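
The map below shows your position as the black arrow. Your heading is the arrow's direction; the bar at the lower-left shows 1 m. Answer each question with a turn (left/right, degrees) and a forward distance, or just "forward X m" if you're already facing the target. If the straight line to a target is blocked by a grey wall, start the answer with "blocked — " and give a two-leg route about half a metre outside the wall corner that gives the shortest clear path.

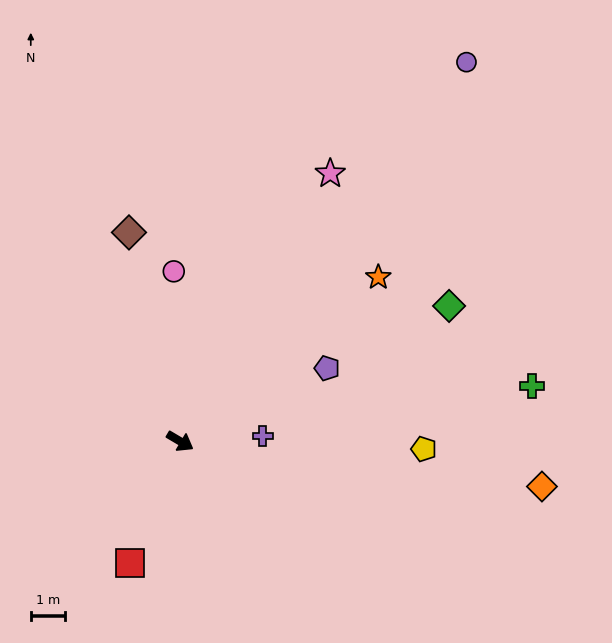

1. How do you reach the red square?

turn right 82°, forward 3.8 m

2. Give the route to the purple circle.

turn left 83°, forward 13.8 m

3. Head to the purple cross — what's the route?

turn left 34°, forward 2.4 m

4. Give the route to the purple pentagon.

turn left 57°, forward 4.8 m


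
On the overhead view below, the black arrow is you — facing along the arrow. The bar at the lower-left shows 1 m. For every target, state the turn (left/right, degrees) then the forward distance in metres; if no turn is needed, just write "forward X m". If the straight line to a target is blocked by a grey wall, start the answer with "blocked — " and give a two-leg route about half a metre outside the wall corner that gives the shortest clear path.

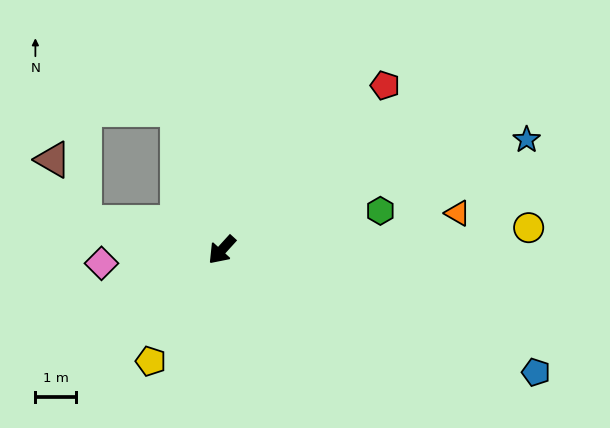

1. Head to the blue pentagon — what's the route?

turn left 111°, forward 8.2 m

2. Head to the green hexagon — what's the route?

turn left 146°, forward 4.0 m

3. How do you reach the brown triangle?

blocked — turn right 59°, forward 3.4 m, then turn right 52°, forward 1.7 m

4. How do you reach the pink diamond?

turn right 41°, forward 2.9 m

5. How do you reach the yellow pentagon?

turn left 10°, forward 3.2 m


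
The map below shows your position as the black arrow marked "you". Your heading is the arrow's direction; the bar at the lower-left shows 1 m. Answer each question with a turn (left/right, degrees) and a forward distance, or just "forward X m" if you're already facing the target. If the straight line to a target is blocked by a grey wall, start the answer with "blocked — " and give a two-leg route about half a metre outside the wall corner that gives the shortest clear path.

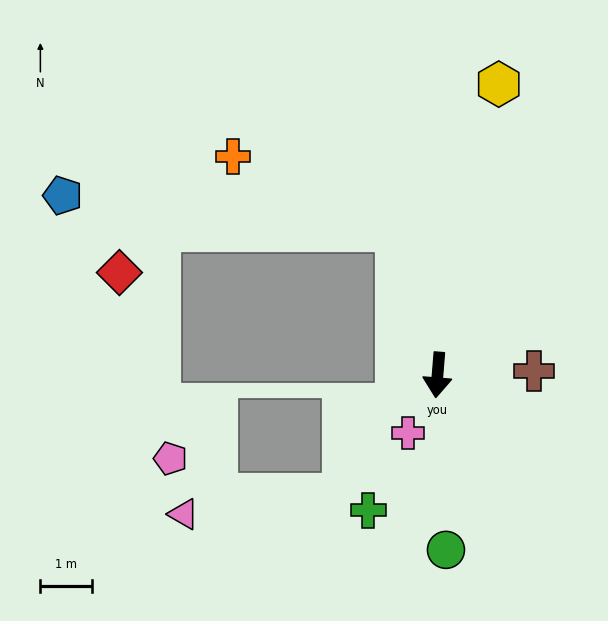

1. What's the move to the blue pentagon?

blocked — turn right 160°, forward 2.9 m, then turn left 69°, forward 6.5 m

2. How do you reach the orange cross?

blocked — turn right 160°, forward 2.9 m, then turn left 51°, forward 3.5 m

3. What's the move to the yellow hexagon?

turn left 173°, forward 5.7 m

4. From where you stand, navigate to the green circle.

turn left 7°, forward 3.4 m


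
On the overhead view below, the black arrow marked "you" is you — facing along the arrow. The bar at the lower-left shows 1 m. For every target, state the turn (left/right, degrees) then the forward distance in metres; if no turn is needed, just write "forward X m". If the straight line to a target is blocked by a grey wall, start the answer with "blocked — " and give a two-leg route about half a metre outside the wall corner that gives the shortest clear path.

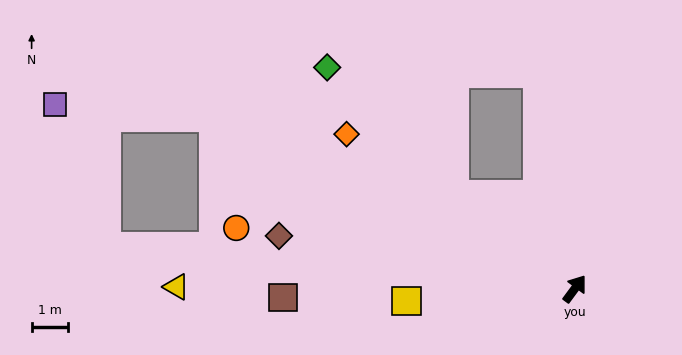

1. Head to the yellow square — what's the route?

turn left 131°, forward 4.7 m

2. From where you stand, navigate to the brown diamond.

turn left 116°, forward 8.3 m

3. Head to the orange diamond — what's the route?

turn left 92°, forward 7.6 m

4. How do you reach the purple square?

blocked — turn left 101°, forward 11.0 m, then turn left 21°, forward 4.4 m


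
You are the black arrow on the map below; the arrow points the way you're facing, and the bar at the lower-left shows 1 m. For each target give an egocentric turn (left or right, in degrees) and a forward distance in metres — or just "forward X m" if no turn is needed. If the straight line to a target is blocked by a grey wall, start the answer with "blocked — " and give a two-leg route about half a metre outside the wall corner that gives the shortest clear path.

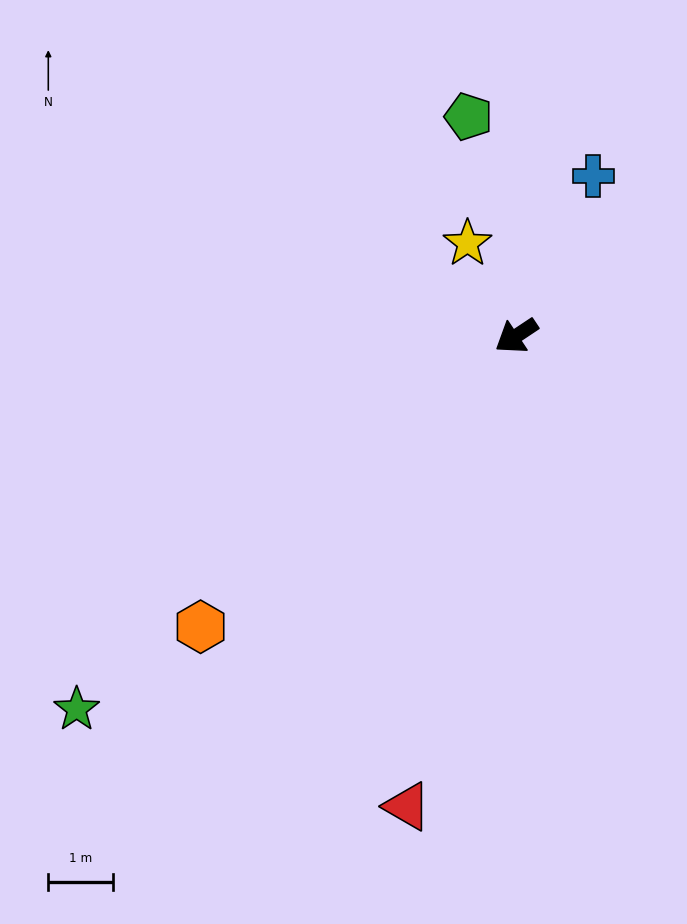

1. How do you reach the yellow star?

turn right 96°, forward 1.6 m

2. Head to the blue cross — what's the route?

turn right 149°, forward 2.8 m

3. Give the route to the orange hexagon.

turn left 9°, forward 6.7 m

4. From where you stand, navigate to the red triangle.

turn left 43°, forward 7.5 m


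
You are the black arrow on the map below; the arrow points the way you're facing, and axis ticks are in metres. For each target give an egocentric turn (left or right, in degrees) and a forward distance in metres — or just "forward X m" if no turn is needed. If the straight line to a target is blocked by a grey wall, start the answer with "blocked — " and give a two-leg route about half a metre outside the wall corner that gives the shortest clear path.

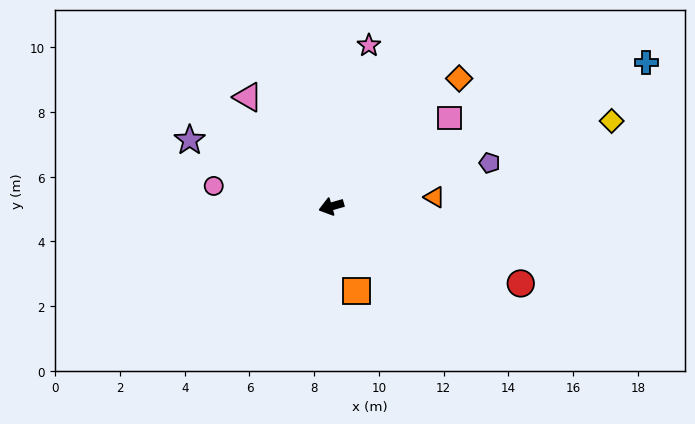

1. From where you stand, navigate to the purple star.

turn right 41°, forward 4.8 m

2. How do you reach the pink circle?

turn right 26°, forward 3.7 m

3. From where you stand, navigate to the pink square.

turn right 159°, forward 4.6 m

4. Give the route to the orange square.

turn left 90°, forward 2.7 m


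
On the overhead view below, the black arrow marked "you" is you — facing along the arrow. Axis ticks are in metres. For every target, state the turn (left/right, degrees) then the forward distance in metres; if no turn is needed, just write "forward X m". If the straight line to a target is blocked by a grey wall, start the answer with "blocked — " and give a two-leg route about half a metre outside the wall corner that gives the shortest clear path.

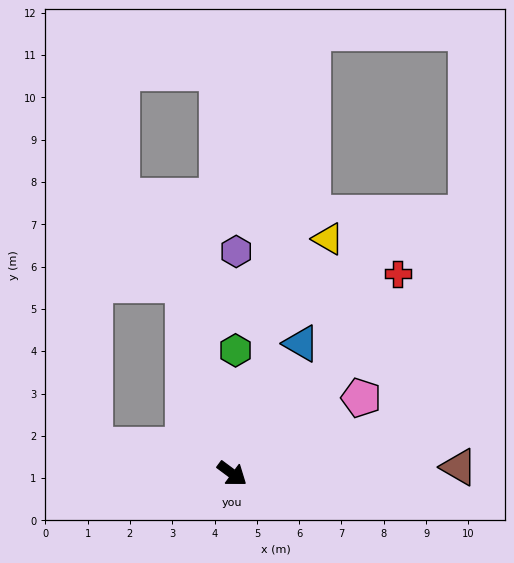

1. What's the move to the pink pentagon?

turn left 67°, forward 3.5 m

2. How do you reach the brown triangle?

turn left 38°, forward 5.4 m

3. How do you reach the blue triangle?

turn left 99°, forward 3.5 m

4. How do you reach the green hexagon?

turn left 125°, forward 2.9 m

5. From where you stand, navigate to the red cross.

turn left 87°, forward 6.1 m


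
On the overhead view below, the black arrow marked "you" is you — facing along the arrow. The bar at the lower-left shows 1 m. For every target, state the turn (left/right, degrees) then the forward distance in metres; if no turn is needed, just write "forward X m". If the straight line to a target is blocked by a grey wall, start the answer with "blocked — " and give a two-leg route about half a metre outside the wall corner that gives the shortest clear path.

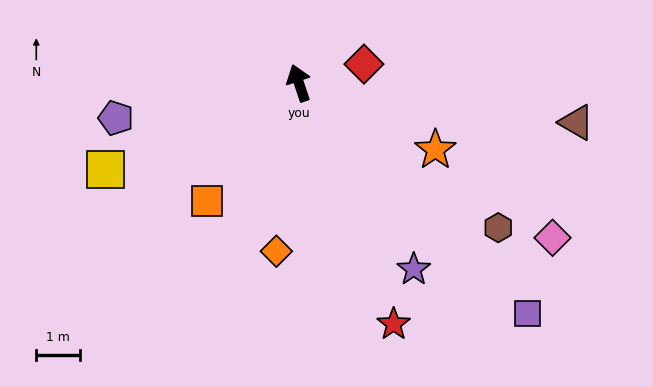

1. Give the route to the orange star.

turn right 135°, forward 3.4 m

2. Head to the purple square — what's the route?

turn right 154°, forward 7.4 m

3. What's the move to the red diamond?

turn right 92°, forward 1.5 m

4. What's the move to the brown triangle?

turn right 117°, forward 6.4 m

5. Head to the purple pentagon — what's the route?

turn left 82°, forward 4.2 m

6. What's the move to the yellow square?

turn left 96°, forward 4.8 m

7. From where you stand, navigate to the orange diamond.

turn left 154°, forward 3.9 m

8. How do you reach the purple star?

turn right 167°, forward 5.0 m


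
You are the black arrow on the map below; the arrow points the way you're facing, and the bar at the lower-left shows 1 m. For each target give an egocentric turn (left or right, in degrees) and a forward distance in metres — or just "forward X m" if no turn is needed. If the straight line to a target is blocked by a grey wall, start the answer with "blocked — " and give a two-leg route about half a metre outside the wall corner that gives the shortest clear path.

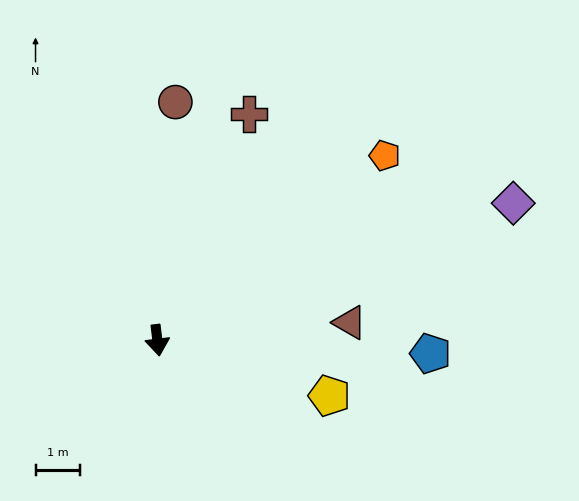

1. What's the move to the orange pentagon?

turn left 122°, forward 6.6 m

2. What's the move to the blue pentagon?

turn left 80°, forward 6.2 m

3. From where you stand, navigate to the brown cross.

turn left 151°, forward 5.5 m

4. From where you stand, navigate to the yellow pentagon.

turn left 65°, forward 4.1 m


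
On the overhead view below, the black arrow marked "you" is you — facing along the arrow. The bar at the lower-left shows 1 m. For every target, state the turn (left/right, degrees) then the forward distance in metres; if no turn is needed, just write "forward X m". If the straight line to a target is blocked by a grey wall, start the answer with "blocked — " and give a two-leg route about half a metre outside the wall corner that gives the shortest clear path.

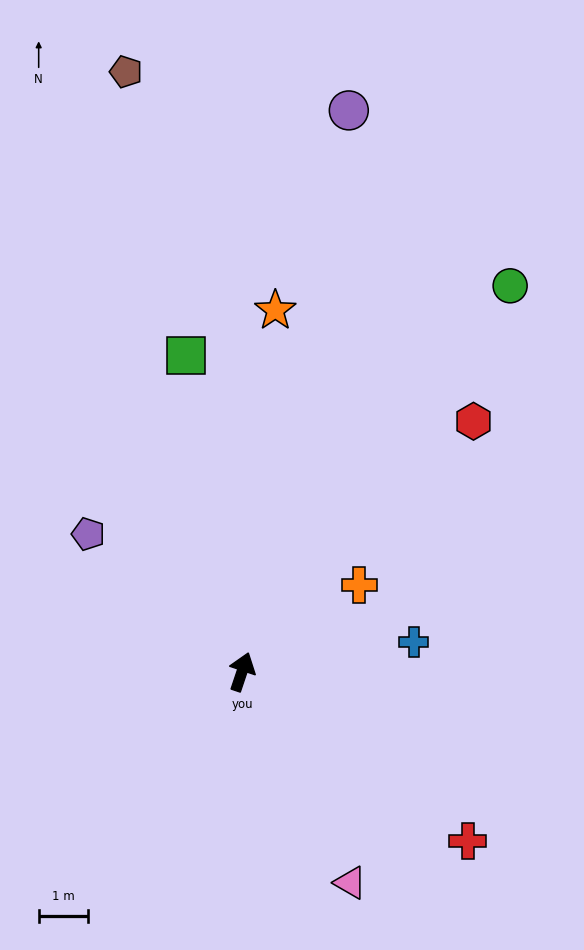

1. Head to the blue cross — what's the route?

turn right 62°, forward 3.6 m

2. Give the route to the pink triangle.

turn right 134°, forward 4.9 m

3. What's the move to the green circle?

turn right 16°, forward 9.6 m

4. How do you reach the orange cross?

turn right 35°, forward 3.0 m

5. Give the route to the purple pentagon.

turn left 67°, forward 4.2 m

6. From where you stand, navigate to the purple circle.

turn left 8°, forward 11.7 m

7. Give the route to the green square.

turn left 29°, forward 6.6 m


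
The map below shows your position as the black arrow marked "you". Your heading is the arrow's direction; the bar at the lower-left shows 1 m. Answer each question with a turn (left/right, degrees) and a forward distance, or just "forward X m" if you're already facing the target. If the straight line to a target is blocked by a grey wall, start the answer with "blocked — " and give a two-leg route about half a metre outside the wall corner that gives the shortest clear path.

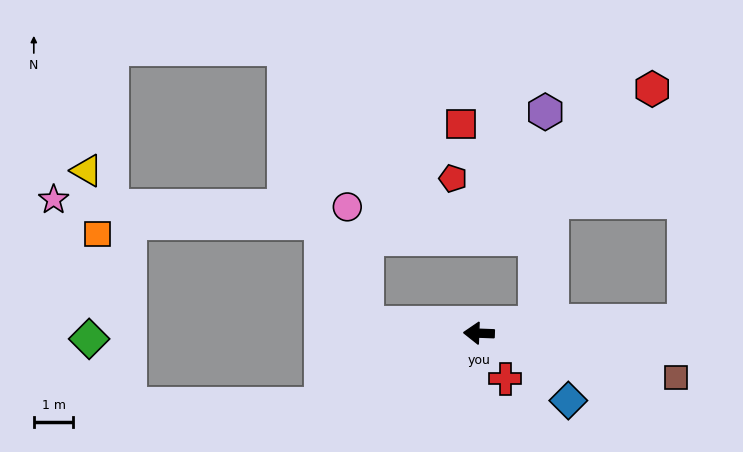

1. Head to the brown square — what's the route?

turn left 169°, forward 5.1 m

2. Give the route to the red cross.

turn left 122°, forward 1.3 m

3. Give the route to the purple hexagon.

blocked — turn right 167°, forward 1.4 m, then turn left 76°, forward 5.3 m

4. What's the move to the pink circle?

blocked — turn right 3°, forward 2.8 m, then turn right 75°, forward 3.0 m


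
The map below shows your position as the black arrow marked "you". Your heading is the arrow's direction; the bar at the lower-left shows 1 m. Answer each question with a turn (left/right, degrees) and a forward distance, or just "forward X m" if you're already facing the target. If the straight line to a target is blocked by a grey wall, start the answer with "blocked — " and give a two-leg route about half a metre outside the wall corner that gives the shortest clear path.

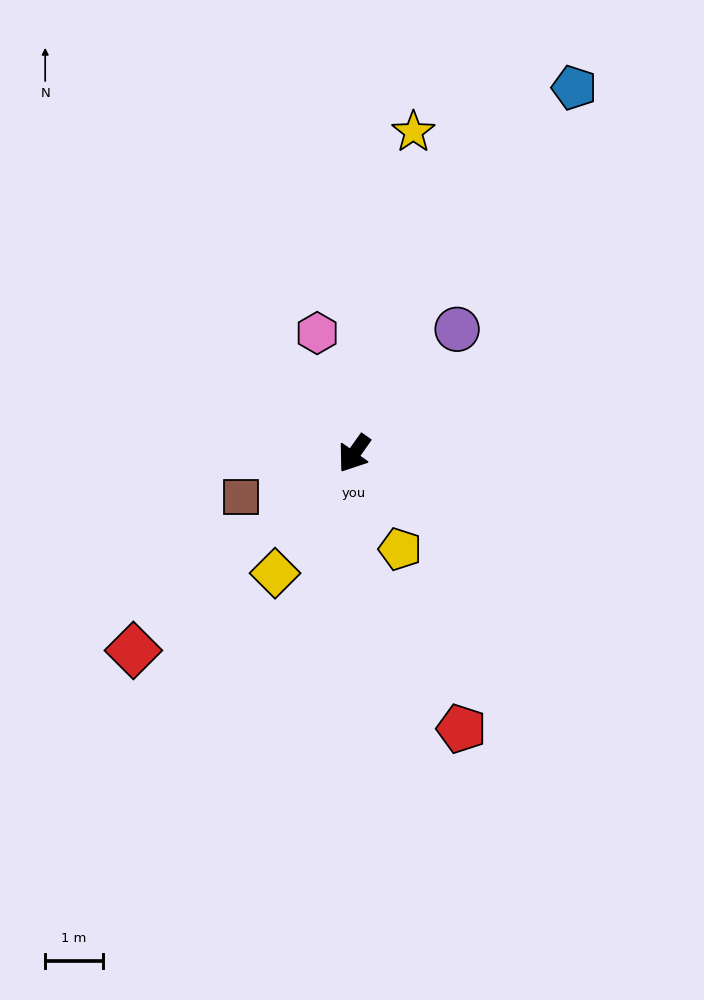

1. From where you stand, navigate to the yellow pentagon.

turn left 61°, forward 1.8 m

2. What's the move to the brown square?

turn right 34°, forward 2.1 m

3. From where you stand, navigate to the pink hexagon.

turn right 128°, forward 2.2 m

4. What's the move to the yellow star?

turn right 155°, forward 5.7 m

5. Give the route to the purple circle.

turn left 176°, forward 2.8 m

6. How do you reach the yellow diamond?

forward 2.5 m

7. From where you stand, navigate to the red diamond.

turn right 13°, forward 5.1 m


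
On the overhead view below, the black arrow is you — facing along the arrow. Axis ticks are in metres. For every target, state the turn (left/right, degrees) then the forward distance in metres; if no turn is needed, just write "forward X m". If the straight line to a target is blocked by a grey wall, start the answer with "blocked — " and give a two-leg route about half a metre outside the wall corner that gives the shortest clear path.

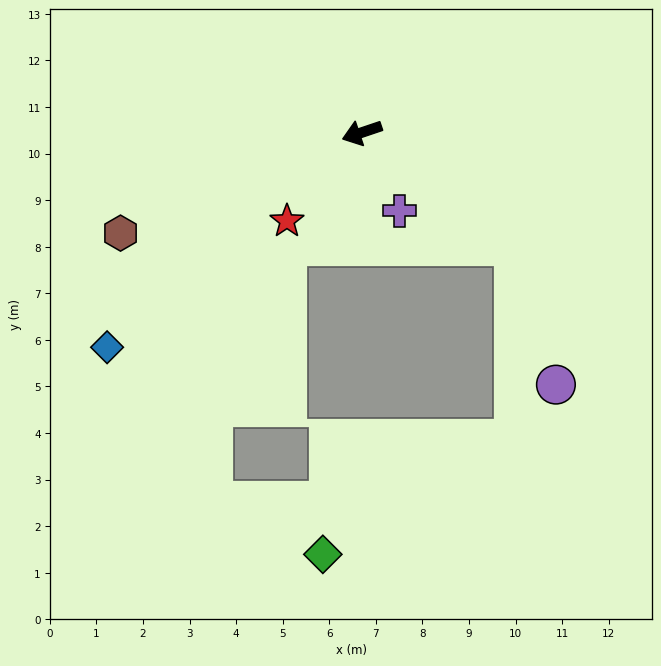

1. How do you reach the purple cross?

turn left 97°, forward 1.9 m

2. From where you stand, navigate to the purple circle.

blocked — turn left 125°, forward 4.1 m, then turn right 37°, forward 3.1 m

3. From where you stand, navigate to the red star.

turn left 31°, forward 2.5 m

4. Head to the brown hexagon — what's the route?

turn left 4°, forward 5.6 m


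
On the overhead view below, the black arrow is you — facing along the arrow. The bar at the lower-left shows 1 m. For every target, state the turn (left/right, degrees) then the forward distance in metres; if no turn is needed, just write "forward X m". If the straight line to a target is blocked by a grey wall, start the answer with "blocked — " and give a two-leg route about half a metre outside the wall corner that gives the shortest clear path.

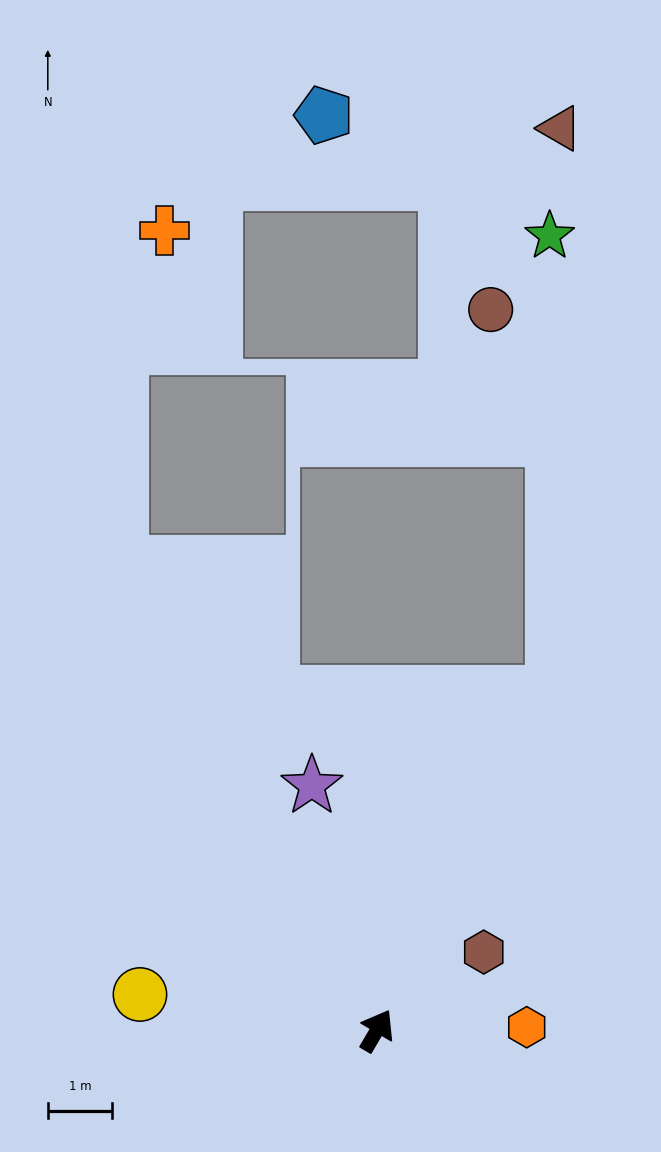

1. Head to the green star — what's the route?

blocked — turn left 3°, forward 5.9 m, then turn left 28°, forward 7.1 m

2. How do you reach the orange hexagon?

turn right 58°, forward 2.3 m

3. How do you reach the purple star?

turn left 45°, forward 3.9 m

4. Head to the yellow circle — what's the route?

turn left 112°, forward 3.7 m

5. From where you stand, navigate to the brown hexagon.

turn right 23°, forward 2.1 m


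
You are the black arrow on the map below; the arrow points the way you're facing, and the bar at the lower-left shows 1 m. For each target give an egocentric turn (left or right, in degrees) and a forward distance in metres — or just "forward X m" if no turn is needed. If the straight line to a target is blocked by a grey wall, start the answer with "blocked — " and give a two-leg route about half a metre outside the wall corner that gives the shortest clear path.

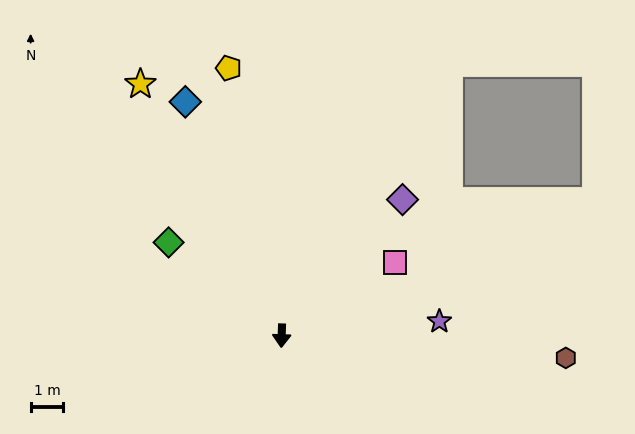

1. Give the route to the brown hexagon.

turn left 87°, forward 8.7 m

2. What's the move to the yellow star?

turn right 149°, forward 8.9 m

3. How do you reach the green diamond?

turn right 128°, forward 4.5 m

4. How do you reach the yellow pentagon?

turn right 167°, forward 8.4 m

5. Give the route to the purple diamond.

turn left 140°, forward 5.6 m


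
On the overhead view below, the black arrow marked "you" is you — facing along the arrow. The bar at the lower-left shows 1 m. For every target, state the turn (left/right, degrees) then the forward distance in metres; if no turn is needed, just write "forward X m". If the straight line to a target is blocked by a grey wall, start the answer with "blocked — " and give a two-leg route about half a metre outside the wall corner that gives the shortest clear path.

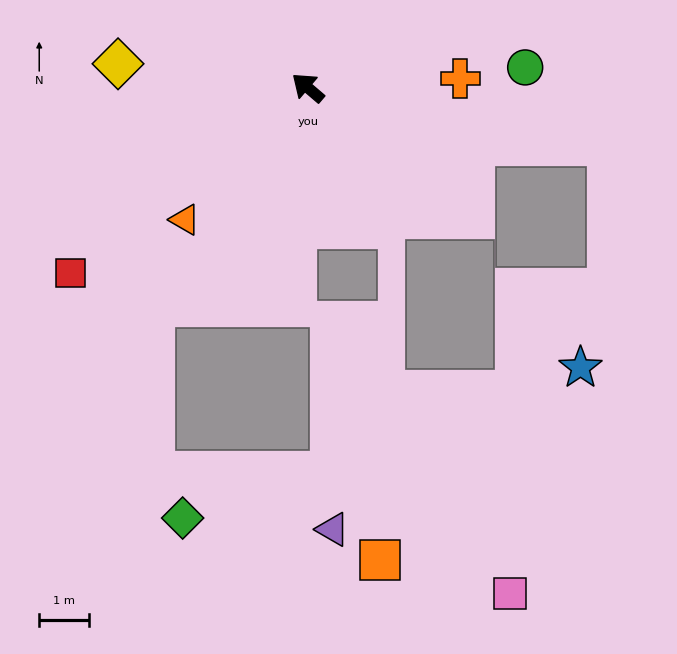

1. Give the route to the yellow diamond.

turn left 33°, forward 3.8 m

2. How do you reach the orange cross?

turn right 136°, forward 3.0 m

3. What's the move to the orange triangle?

turn left 88°, forward 3.6 m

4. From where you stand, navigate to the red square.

turn left 79°, forward 6.0 m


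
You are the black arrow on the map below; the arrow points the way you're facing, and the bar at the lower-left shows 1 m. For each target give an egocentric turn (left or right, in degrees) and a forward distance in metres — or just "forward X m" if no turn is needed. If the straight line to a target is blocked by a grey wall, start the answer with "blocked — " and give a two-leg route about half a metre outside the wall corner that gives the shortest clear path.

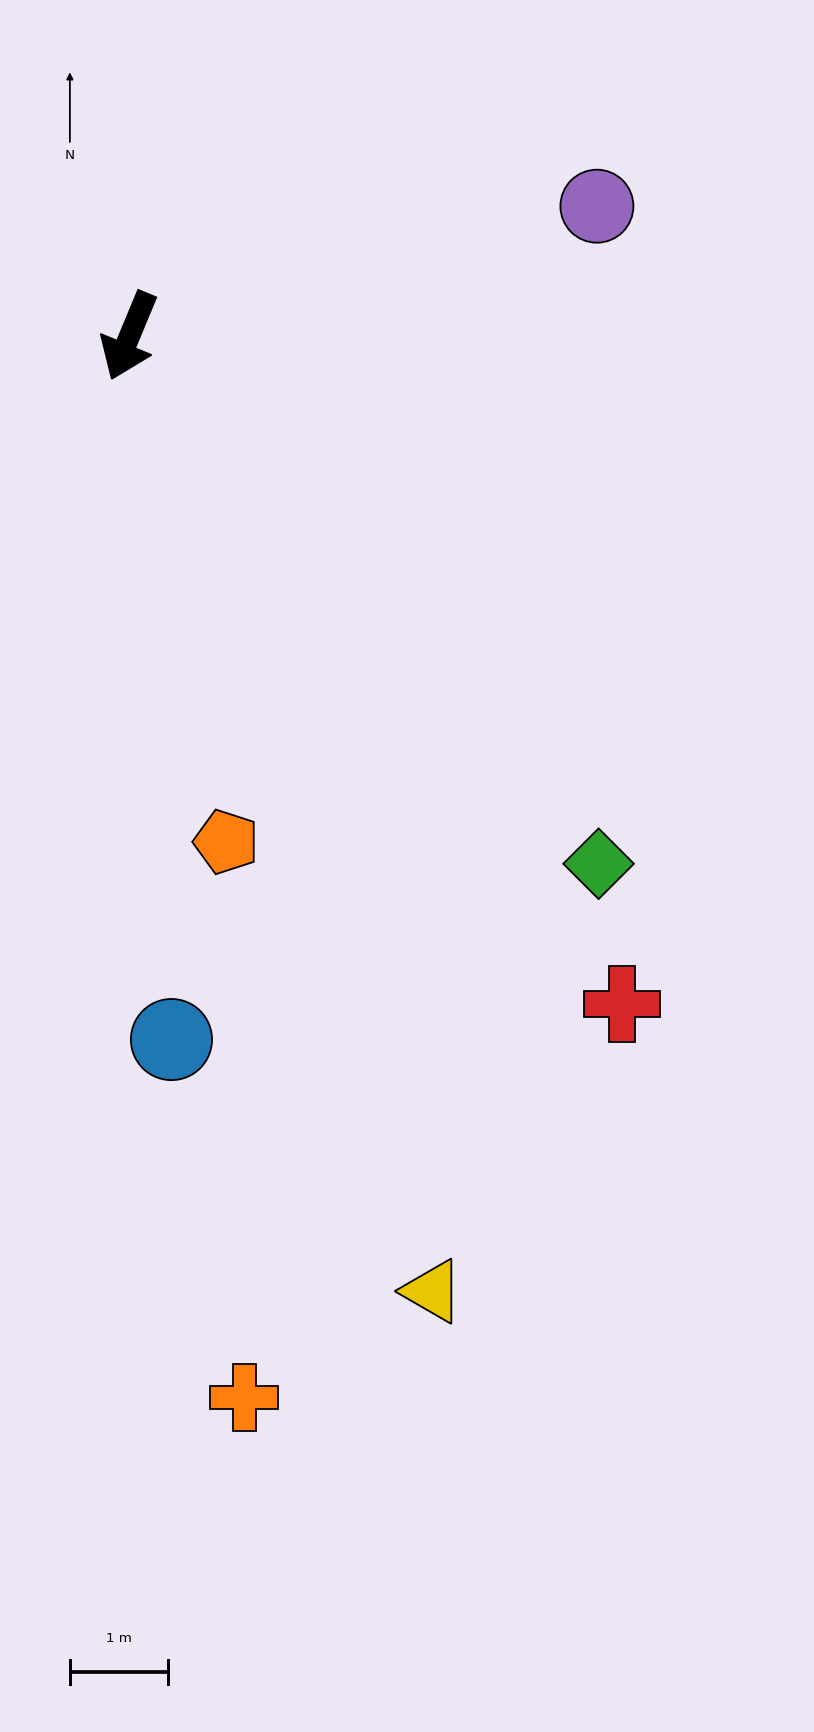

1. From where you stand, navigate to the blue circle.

turn left 26°, forward 7.2 m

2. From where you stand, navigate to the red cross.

turn left 59°, forward 8.4 m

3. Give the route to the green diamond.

turn left 64°, forward 7.2 m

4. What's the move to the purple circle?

turn left 128°, forward 4.9 m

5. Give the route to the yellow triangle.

turn left 40°, forward 10.2 m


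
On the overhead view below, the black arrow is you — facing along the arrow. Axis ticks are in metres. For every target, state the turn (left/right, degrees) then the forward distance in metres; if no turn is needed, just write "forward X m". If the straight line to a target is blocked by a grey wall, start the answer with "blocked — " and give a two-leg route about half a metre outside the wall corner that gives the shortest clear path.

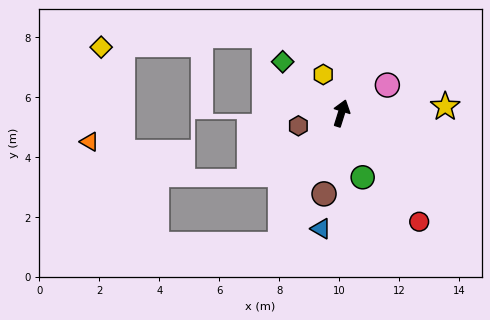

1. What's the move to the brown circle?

turn right 175°, forward 2.8 m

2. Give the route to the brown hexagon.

turn left 124°, forward 1.5 m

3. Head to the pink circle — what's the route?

turn right 41°, forward 1.8 m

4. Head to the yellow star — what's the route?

turn right 69°, forward 3.5 m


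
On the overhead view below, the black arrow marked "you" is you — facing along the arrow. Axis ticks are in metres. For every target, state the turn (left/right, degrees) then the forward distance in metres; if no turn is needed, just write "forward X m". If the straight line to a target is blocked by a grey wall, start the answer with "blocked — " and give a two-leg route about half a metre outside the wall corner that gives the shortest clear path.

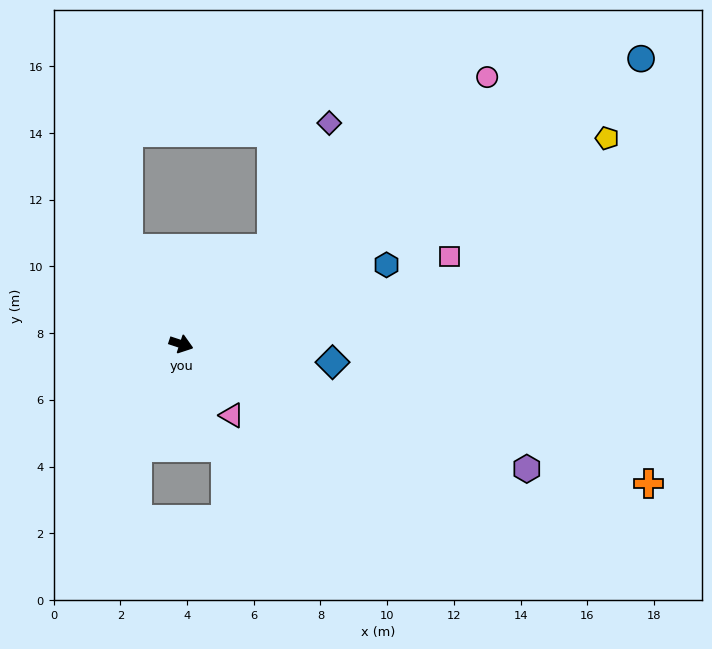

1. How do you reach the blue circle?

turn left 50°, forward 16.2 m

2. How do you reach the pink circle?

turn left 59°, forward 12.2 m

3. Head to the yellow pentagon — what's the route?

turn left 44°, forward 14.2 m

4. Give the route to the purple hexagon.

forward 11.0 m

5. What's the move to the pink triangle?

turn right 36°, forward 2.6 m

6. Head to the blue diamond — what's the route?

turn left 11°, forward 4.6 m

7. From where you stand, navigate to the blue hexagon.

turn left 39°, forward 6.6 m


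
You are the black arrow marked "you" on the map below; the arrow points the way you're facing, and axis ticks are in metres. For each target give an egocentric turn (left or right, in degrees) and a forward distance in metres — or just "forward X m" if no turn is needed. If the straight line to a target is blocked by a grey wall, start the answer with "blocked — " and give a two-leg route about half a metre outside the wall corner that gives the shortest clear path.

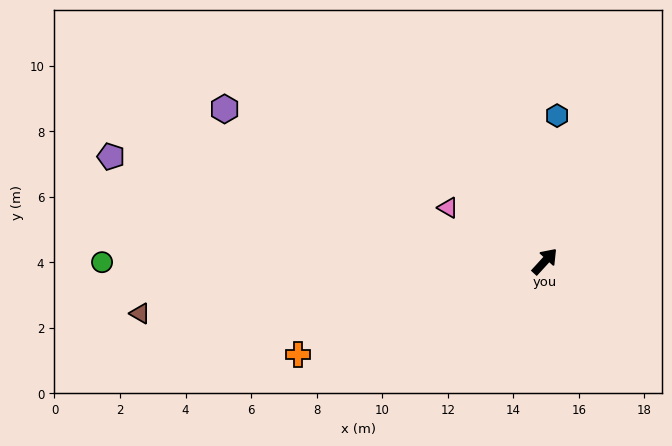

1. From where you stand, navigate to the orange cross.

turn left 153°, forward 8.1 m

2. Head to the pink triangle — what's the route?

turn left 103°, forward 3.4 m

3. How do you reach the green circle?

turn left 133°, forward 13.5 m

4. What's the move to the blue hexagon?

turn left 38°, forward 4.5 m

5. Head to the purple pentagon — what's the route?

turn left 119°, forward 13.6 m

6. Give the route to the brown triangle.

turn left 140°, forward 12.5 m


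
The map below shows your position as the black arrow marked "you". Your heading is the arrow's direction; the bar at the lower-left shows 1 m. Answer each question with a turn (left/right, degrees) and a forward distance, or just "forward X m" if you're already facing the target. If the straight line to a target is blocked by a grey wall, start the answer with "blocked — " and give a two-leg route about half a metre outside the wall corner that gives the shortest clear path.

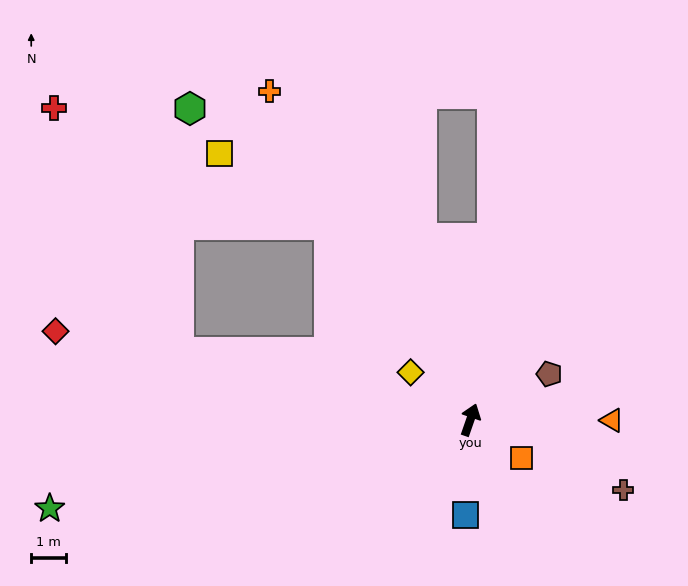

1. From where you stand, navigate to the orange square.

turn right 108°, forward 1.8 m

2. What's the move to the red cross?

blocked — turn left 55°, forward 6.9 m, then turn left 31°, forward 8.6 m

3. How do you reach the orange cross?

turn left 51°, forward 11.0 m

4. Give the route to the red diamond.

turn left 97°, forward 12.2 m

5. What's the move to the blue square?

turn right 164°, forward 2.7 m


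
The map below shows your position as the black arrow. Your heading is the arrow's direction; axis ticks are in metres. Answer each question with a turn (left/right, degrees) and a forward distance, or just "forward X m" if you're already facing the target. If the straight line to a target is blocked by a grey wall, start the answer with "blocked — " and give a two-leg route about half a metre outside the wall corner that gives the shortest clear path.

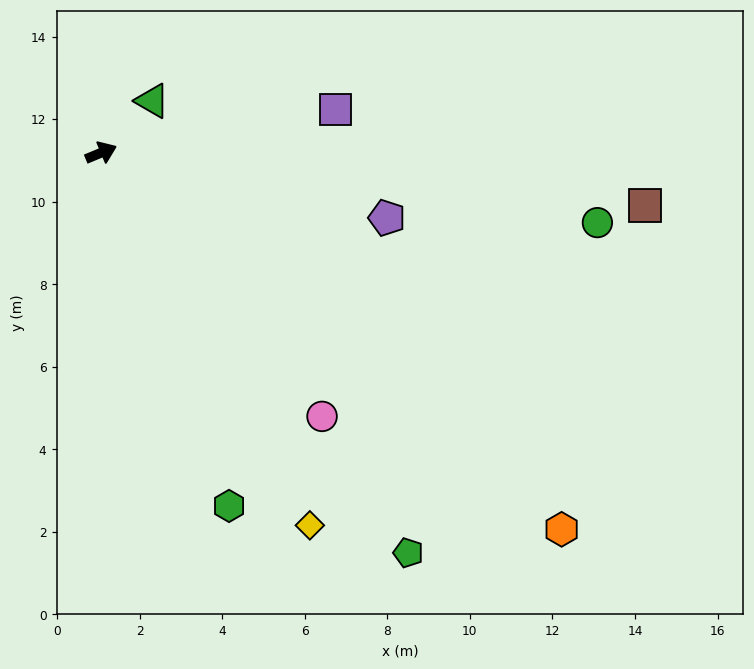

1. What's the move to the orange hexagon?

turn right 62°, forward 14.4 m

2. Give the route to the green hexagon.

turn right 93°, forward 9.1 m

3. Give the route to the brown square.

turn right 28°, forward 13.2 m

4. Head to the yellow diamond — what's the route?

turn right 83°, forward 10.3 m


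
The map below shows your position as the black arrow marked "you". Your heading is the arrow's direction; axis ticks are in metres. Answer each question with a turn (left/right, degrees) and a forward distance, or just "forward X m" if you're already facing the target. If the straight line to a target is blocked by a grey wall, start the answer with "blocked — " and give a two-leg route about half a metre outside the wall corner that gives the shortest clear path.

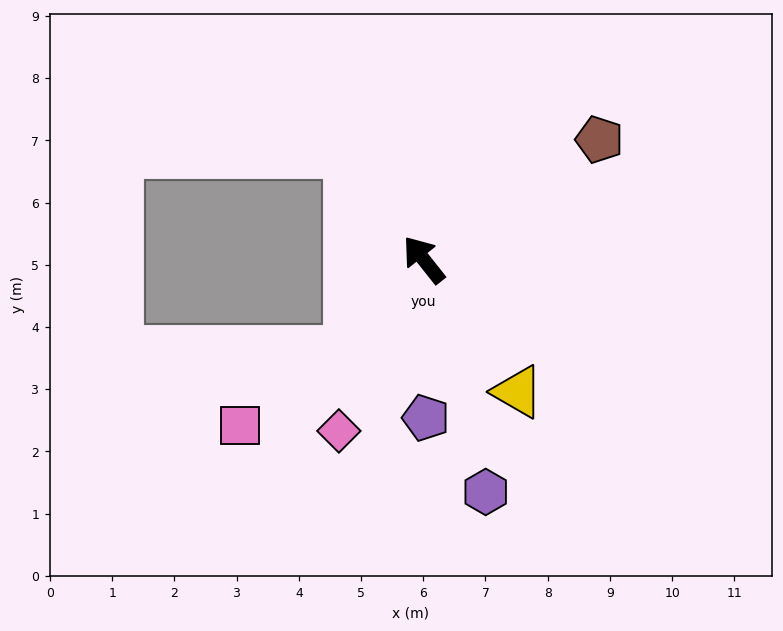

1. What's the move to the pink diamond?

turn left 115°, forward 3.1 m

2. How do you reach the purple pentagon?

turn left 142°, forward 2.5 m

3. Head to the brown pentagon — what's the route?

turn right 94°, forward 3.4 m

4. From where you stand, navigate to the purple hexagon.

turn left 156°, forward 3.9 m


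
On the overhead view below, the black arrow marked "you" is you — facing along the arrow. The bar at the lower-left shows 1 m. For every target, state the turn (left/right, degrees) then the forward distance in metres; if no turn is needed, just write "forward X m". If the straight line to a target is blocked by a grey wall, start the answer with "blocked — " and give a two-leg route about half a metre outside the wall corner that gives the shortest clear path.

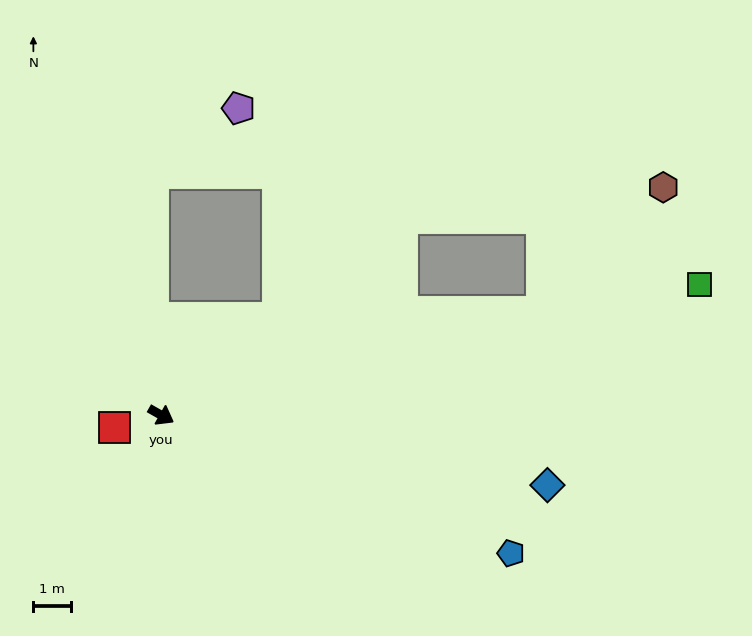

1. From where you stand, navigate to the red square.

turn right 136°, forward 1.3 m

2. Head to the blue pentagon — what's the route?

turn left 8°, forward 10.0 m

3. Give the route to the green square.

turn left 43°, forward 14.7 m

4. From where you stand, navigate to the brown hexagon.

blocked — turn left 45°, forward 10.4 m, then turn left 30°, forward 4.6 m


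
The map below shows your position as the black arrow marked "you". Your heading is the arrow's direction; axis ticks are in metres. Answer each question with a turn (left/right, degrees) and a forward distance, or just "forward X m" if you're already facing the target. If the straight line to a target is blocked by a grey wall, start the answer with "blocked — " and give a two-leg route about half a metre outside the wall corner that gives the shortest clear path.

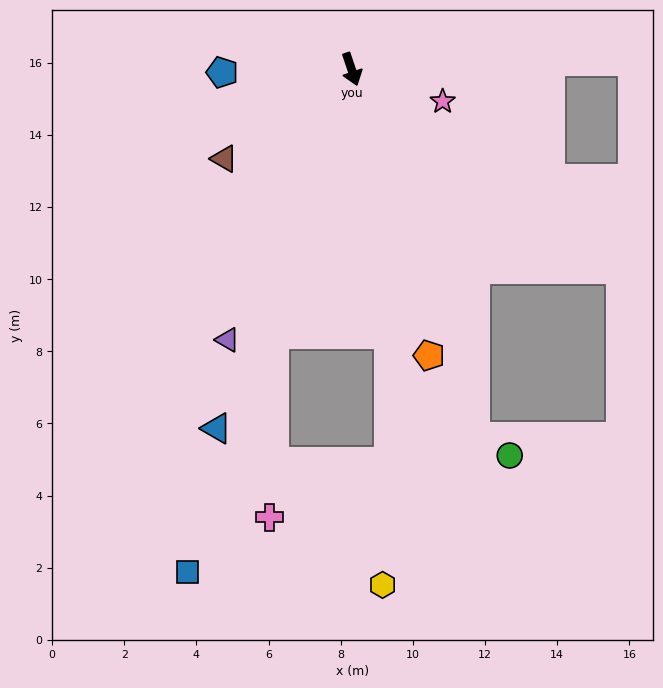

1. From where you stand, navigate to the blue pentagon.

turn right 107°, forward 3.6 m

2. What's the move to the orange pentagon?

turn right 3°, forward 8.2 m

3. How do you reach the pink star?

turn left 52°, forward 2.7 m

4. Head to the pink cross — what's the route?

blocked — turn right 35°, forward 7.6 m, then turn left 15°, forward 5.1 m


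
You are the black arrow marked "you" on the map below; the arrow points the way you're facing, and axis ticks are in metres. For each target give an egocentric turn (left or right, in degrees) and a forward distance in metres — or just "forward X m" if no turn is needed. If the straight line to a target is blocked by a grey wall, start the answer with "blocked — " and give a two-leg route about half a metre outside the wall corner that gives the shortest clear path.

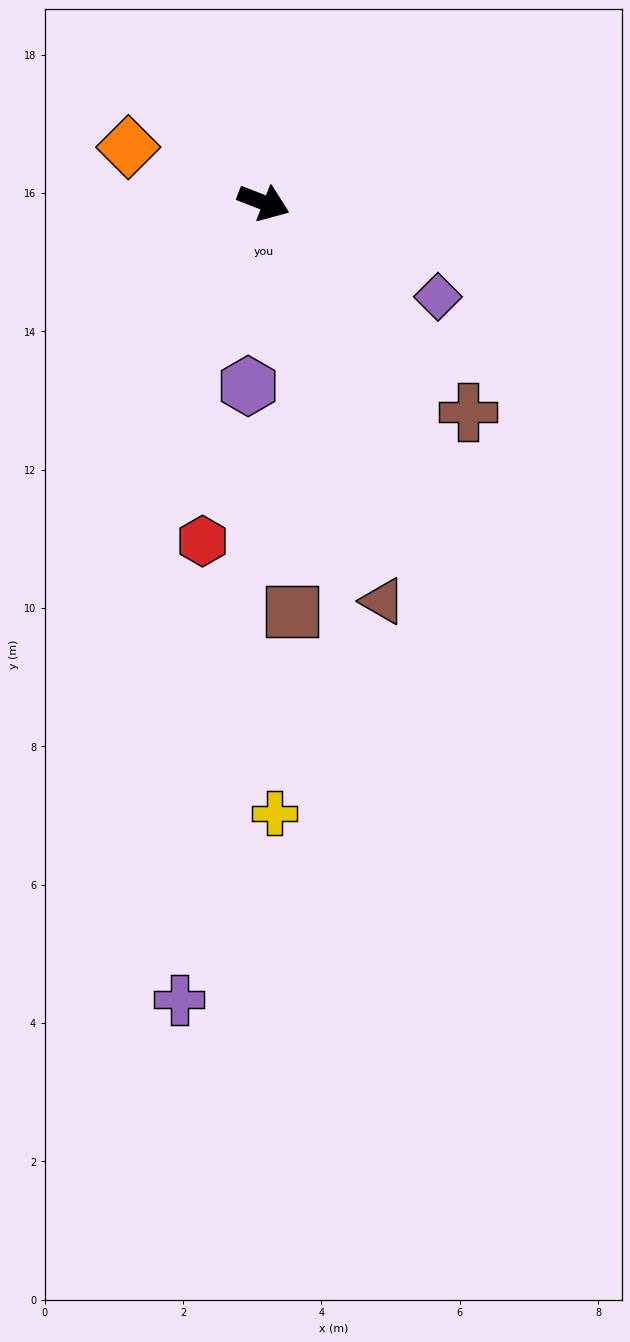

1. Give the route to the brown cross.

turn right 25°, forward 4.2 m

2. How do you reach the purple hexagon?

turn right 74°, forward 2.7 m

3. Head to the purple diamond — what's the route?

turn right 7°, forward 2.9 m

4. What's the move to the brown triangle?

turn right 52°, forward 6.0 m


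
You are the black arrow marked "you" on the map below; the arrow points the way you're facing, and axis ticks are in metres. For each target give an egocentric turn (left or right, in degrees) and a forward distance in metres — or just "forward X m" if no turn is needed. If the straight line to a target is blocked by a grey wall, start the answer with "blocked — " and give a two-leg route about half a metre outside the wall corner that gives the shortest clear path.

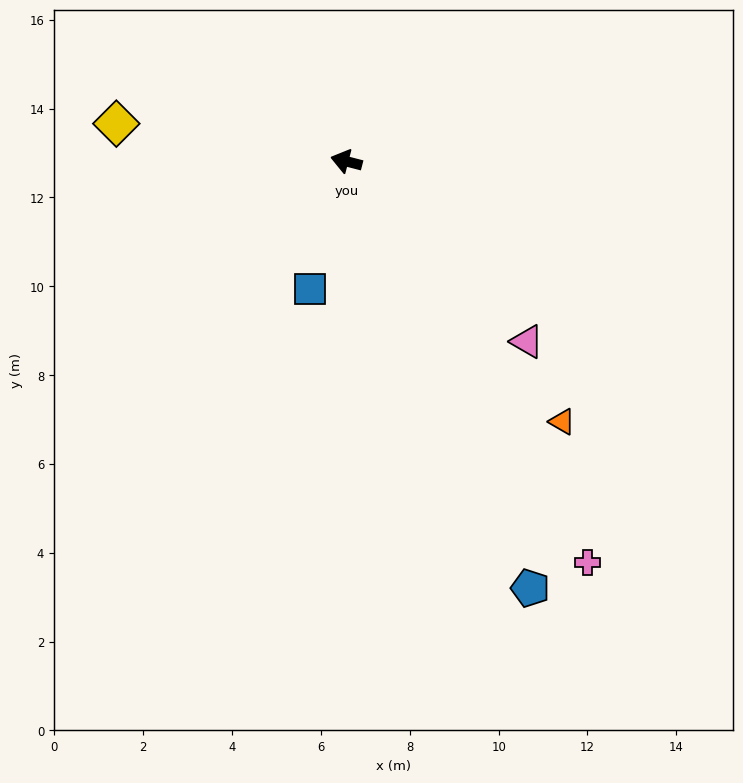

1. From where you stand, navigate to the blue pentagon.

turn left 128°, forward 10.5 m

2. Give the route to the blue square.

turn left 88°, forward 3.0 m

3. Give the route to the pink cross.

turn left 135°, forward 10.5 m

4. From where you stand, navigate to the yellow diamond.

turn left 5°, forward 5.2 m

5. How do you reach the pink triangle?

turn left 150°, forward 5.7 m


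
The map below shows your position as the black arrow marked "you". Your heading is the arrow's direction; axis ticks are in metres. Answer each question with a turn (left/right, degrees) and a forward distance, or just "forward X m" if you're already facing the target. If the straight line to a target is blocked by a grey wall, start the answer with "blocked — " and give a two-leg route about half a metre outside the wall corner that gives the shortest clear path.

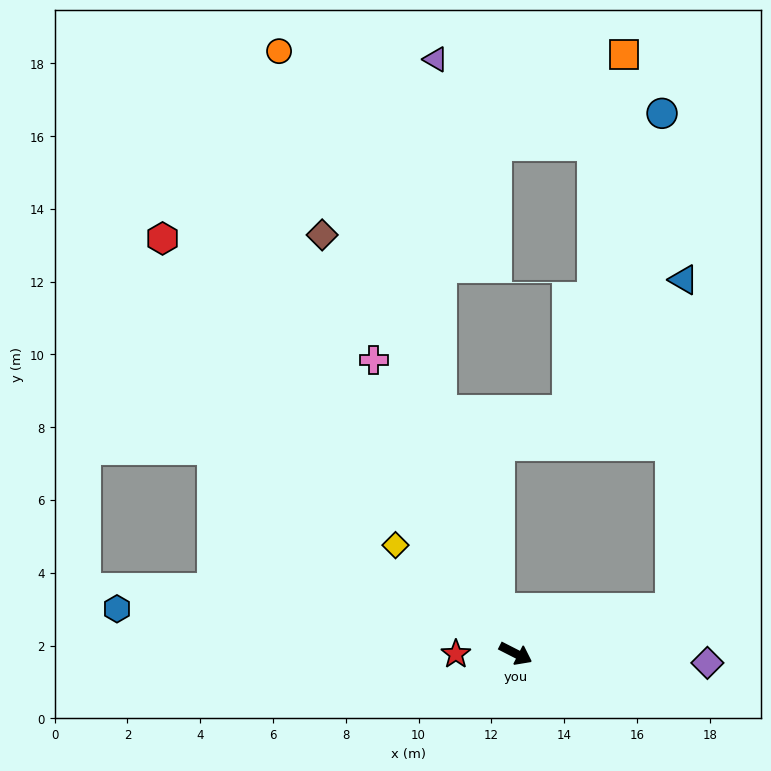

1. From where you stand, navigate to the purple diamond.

turn left 24°, forward 5.3 m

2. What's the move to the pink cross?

turn left 143°, forward 9.0 m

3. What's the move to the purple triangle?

blocked — turn left 134°, forward 7.0 m, then turn right 16°, forward 9.6 m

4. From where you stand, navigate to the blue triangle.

blocked — turn left 43°, forward 4.4 m, then turn left 72°, forward 9.0 m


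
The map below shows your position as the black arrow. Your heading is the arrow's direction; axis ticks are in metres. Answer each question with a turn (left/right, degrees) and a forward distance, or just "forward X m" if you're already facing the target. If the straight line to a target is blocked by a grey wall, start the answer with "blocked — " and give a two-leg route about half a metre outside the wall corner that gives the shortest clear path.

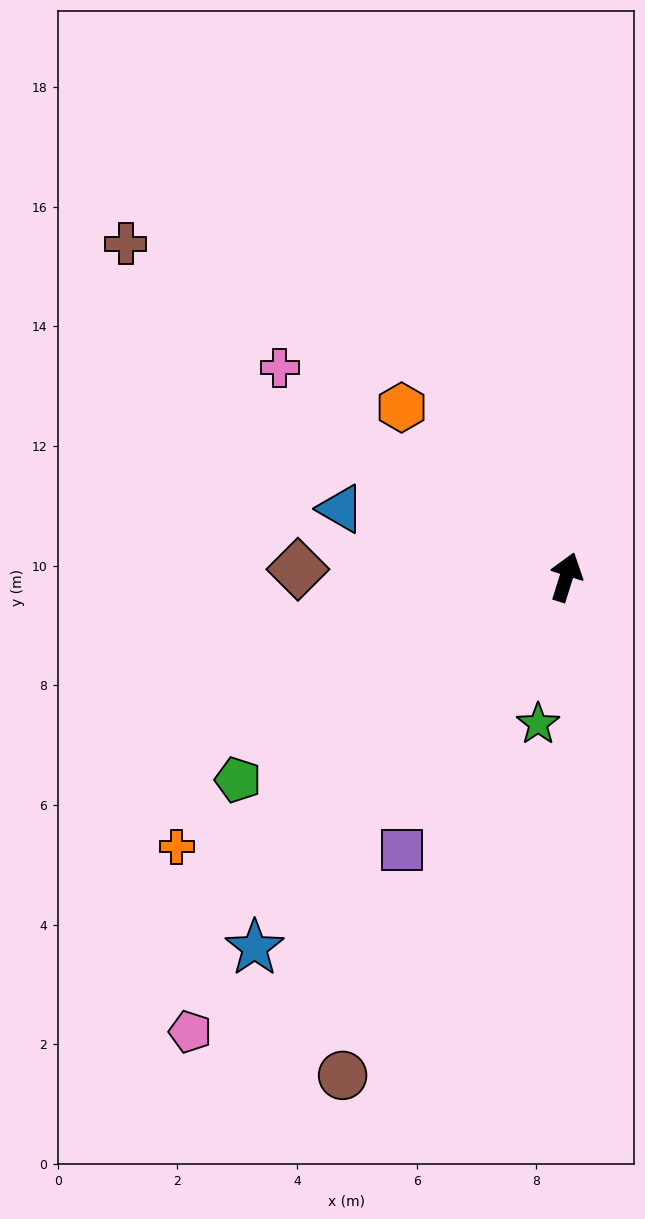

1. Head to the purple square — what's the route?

turn left 166°, forward 5.3 m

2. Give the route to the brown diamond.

turn left 106°, forward 4.5 m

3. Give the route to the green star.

turn right 173°, forward 2.5 m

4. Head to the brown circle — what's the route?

turn left 173°, forward 9.1 m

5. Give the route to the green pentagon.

turn left 139°, forward 6.4 m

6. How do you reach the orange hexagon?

turn left 62°, forward 4.0 m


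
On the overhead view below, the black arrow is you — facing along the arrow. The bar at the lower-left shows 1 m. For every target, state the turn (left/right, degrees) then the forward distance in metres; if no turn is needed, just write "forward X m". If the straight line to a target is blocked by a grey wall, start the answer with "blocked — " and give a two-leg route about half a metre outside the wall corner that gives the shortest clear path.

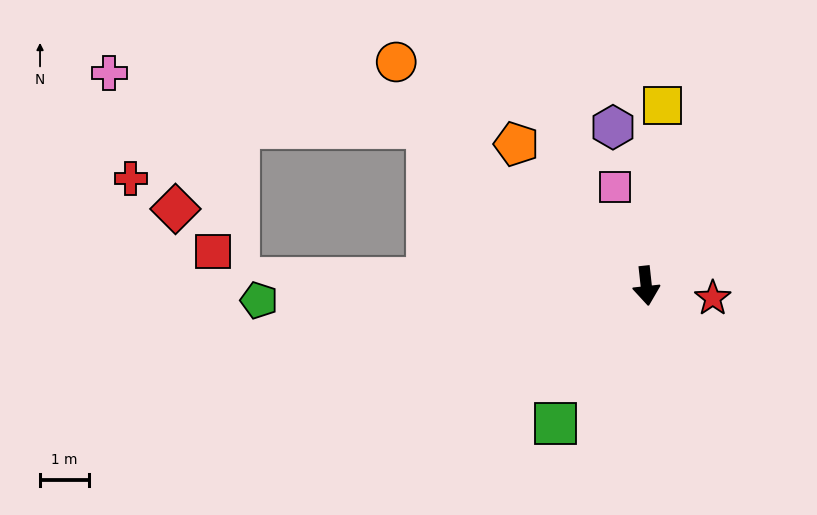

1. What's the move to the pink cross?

blocked — turn right 132°, forward 5.6 m, then turn left 26°, forward 6.6 m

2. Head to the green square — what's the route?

turn right 40°, forward 3.4 m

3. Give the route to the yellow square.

turn left 169°, forward 3.7 m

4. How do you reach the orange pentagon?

turn right 144°, forward 4.0 m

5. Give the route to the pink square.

turn right 169°, forward 2.1 m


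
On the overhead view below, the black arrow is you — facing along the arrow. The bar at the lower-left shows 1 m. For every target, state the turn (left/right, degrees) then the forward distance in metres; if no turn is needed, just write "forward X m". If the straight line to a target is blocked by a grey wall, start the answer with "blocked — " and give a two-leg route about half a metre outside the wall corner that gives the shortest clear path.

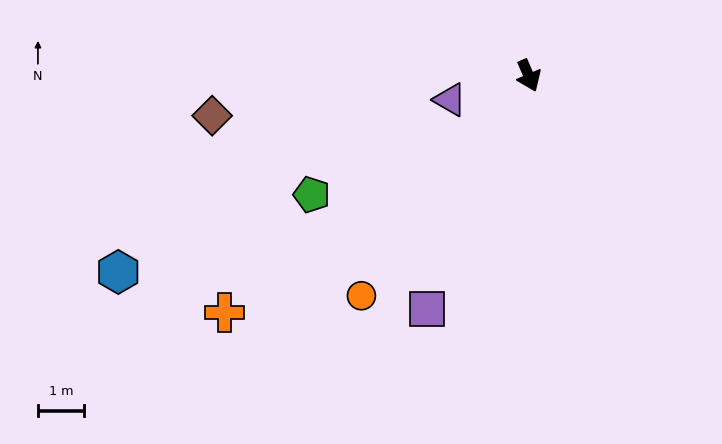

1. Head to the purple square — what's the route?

turn right 47°, forward 5.5 m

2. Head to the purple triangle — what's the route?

turn right 96°, forward 1.8 m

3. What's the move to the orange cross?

turn right 75°, forward 8.3 m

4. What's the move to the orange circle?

turn right 61°, forward 6.0 m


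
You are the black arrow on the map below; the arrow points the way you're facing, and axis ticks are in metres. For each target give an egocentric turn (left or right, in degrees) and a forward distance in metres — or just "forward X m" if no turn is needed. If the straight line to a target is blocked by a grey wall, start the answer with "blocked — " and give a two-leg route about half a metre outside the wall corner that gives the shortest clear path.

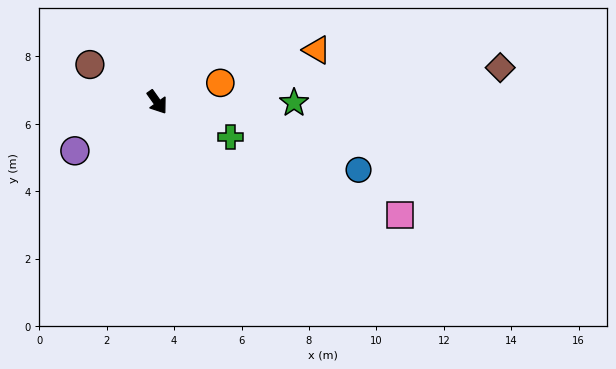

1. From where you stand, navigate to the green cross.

turn left 29°, forward 2.4 m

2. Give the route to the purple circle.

turn right 95°, forward 2.8 m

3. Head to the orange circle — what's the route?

turn left 72°, forward 2.0 m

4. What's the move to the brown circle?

turn right 155°, forward 2.3 m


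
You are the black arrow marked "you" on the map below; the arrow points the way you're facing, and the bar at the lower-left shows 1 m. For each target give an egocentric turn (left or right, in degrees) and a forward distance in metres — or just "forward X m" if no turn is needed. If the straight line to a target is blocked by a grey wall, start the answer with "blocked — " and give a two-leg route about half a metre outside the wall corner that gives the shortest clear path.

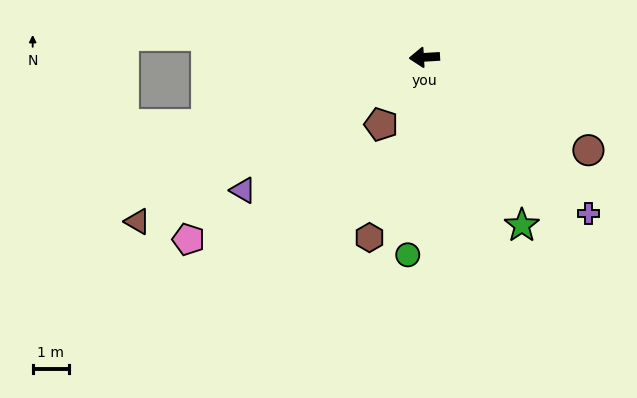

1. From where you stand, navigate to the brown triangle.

turn left 26°, forward 9.2 m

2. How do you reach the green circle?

turn left 82°, forward 5.5 m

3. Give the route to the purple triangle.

turn left 33°, forward 6.3 m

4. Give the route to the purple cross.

turn left 133°, forward 6.3 m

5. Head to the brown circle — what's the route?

turn left 147°, forward 5.3 m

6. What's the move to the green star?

turn left 117°, forward 5.4 m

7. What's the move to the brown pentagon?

turn left 54°, forward 2.2 m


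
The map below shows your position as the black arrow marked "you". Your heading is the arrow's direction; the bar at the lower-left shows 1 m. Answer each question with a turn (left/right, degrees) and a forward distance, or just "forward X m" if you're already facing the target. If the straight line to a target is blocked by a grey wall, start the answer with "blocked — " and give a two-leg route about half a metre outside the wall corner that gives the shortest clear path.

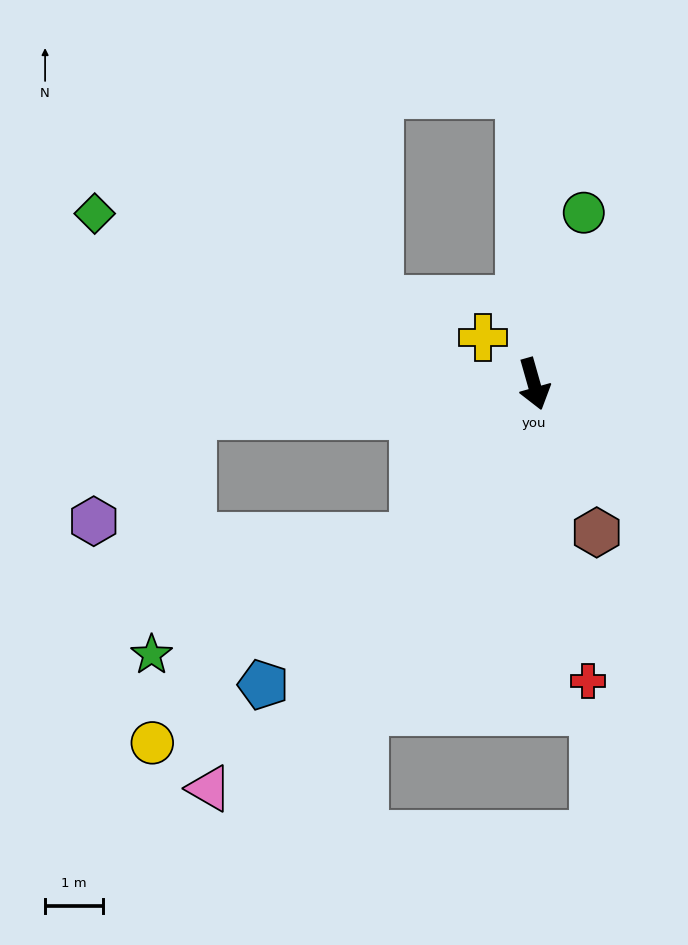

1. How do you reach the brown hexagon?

turn left 7°, forward 2.8 m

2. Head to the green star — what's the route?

blocked — turn right 54°, forward 3.4 m, then turn right 28°, forward 5.0 m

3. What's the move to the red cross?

turn right 6°, forward 5.2 m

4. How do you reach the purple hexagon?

blocked — turn right 101°, forward 6.0 m, then turn left 42°, forward 2.5 m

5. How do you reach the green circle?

turn left 148°, forward 3.1 m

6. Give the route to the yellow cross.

turn right 148°, forward 1.2 m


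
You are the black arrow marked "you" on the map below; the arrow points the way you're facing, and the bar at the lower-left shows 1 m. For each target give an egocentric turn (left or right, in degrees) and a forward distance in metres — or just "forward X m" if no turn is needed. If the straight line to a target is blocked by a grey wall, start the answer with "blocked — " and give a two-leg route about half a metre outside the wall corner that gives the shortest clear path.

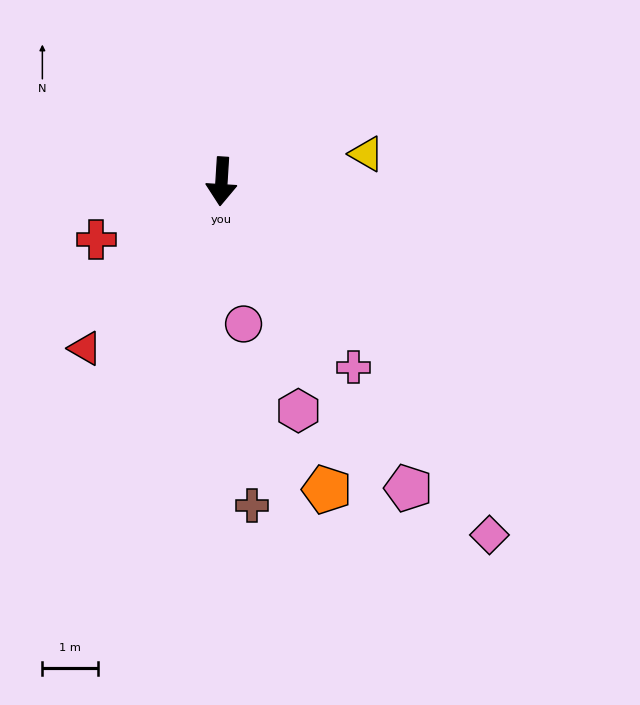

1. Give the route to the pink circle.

turn left 12°, forward 2.6 m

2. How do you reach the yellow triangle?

turn left 104°, forward 2.7 m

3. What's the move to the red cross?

turn right 61°, forward 2.5 m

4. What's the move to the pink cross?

turn left 39°, forward 4.1 m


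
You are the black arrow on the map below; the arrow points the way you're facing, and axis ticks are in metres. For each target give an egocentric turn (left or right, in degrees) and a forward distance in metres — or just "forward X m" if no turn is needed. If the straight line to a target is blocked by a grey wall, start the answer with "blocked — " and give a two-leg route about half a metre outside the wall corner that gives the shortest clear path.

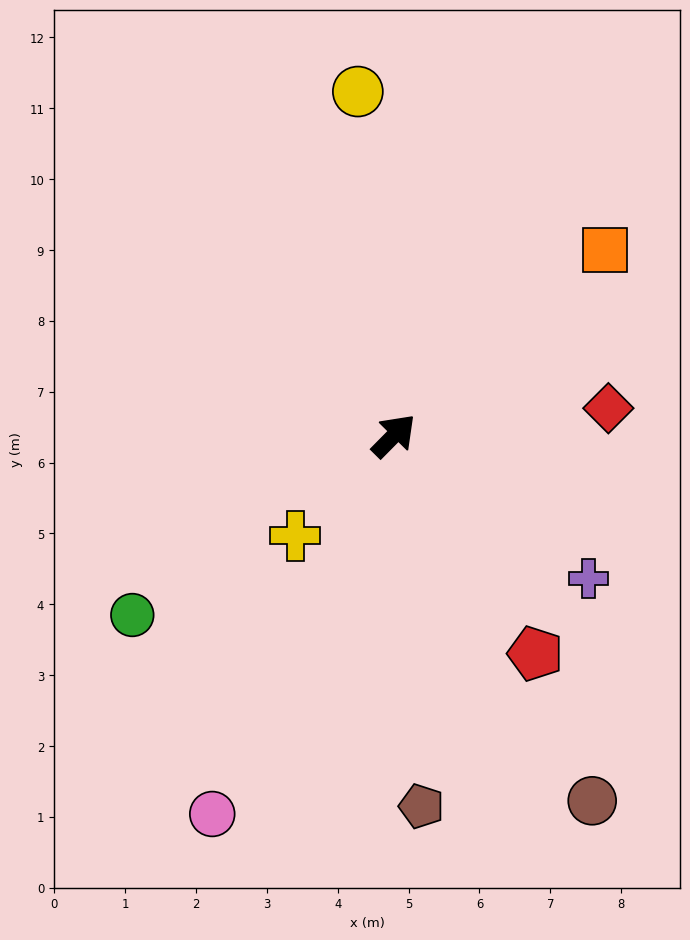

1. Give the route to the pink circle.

turn right 161°, forward 5.9 m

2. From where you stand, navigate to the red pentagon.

turn right 102°, forward 3.7 m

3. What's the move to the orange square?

turn right 4°, forward 4.0 m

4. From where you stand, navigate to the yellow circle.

turn left 51°, forward 4.9 m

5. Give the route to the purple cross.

turn right 82°, forward 3.4 m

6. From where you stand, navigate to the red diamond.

turn right 38°, forward 3.1 m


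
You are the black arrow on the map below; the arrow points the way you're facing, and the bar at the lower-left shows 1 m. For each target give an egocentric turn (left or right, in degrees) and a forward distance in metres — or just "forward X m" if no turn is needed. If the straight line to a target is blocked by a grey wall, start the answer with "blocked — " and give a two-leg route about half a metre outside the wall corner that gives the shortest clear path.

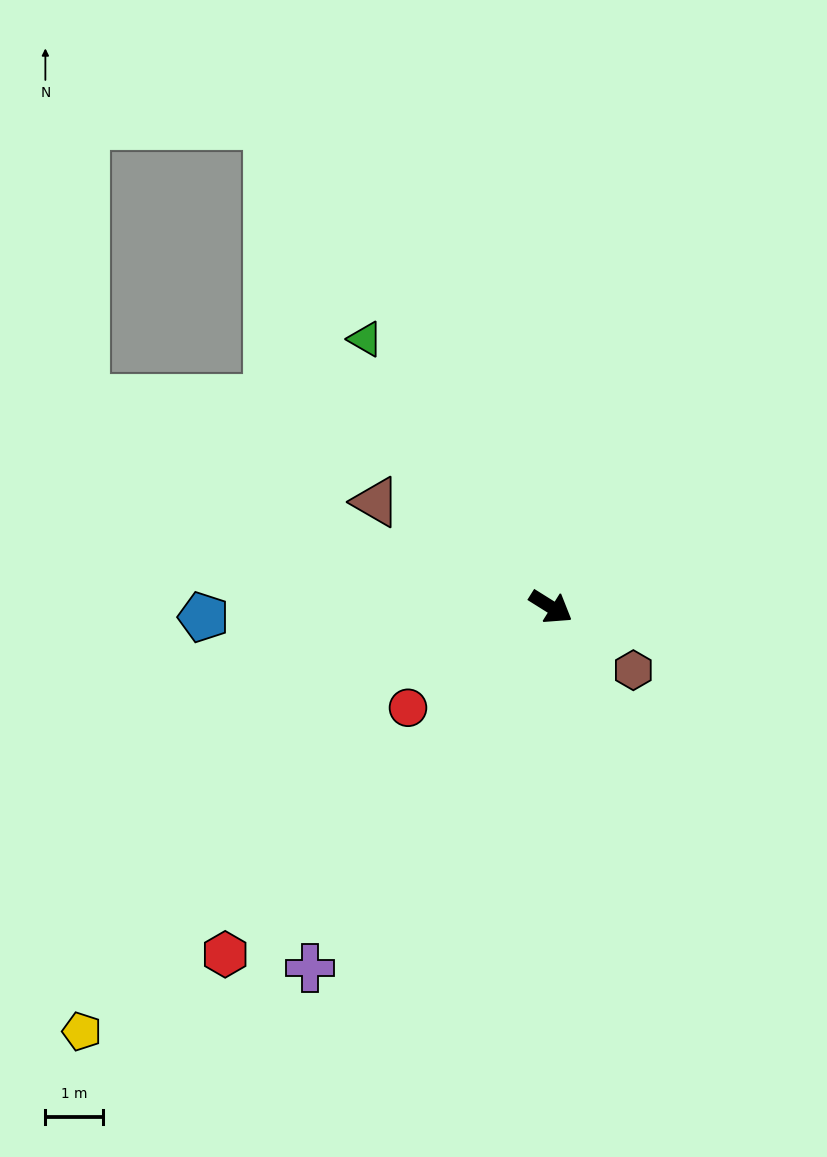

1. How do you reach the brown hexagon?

turn right 5°, forward 1.8 m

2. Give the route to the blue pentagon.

turn right 146°, forward 6.0 m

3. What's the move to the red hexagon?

turn right 101°, forward 8.3 m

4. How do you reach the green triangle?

turn left 157°, forward 5.7 m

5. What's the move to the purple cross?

turn right 92°, forward 7.6 m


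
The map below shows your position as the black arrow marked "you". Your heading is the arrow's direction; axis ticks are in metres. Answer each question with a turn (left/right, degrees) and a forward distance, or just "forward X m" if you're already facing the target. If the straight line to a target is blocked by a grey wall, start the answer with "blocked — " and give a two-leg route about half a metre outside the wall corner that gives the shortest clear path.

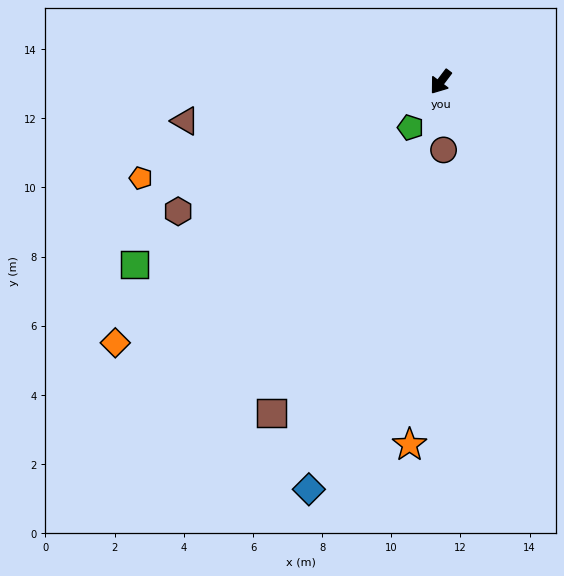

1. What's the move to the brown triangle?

turn right 44°, forward 7.5 m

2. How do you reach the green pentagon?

turn left 4°, forward 1.6 m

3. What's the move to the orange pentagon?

turn right 35°, forward 9.1 m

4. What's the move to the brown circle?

turn left 39°, forward 2.0 m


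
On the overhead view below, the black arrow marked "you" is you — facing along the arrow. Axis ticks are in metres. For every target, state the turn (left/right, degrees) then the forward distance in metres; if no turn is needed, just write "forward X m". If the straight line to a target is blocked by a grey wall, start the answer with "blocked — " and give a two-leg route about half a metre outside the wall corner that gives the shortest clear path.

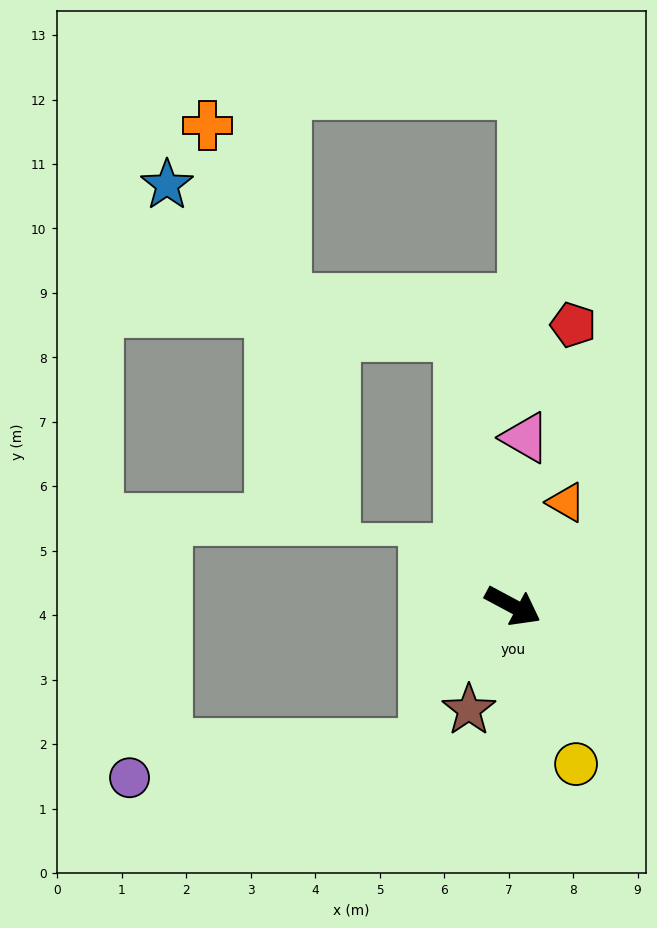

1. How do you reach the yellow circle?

turn right 40°, forward 2.6 m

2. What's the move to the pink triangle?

turn left 114°, forward 2.6 m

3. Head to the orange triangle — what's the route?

turn left 91°, forward 1.8 m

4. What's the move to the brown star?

turn right 85°, forward 1.7 m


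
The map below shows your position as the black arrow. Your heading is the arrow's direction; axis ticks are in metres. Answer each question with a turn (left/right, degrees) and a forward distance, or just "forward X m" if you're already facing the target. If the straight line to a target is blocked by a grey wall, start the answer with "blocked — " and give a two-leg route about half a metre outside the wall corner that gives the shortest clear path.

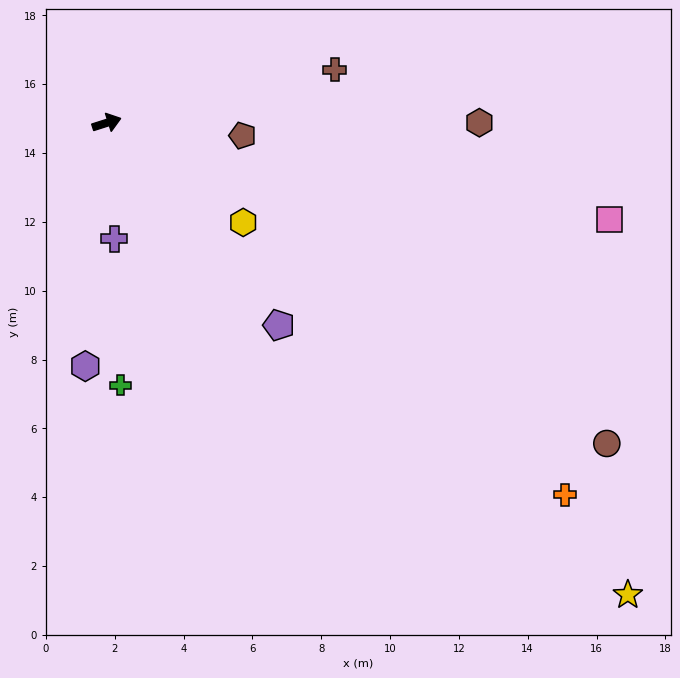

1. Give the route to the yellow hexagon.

turn right 54°, forward 4.9 m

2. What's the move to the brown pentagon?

turn right 23°, forward 4.0 m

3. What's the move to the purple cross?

turn right 104°, forward 3.4 m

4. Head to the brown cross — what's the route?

turn right 5°, forward 6.8 m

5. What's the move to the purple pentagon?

turn right 67°, forward 7.7 m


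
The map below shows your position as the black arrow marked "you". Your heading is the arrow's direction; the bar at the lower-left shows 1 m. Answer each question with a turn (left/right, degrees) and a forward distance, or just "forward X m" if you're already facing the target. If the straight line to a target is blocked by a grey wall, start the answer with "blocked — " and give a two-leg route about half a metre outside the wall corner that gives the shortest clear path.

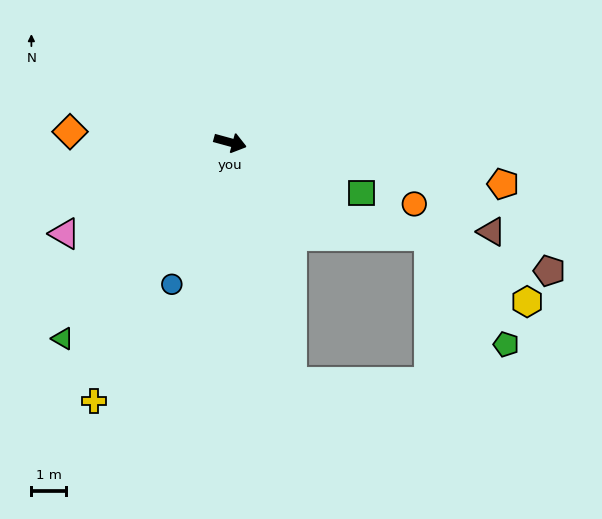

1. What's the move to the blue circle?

turn right 97°, forward 4.4 m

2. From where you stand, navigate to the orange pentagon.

turn left 7°, forward 8.0 m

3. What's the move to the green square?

turn right 6°, forward 4.1 m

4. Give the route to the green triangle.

turn right 115°, forward 7.5 m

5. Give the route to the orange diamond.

turn right 169°, forward 4.7 m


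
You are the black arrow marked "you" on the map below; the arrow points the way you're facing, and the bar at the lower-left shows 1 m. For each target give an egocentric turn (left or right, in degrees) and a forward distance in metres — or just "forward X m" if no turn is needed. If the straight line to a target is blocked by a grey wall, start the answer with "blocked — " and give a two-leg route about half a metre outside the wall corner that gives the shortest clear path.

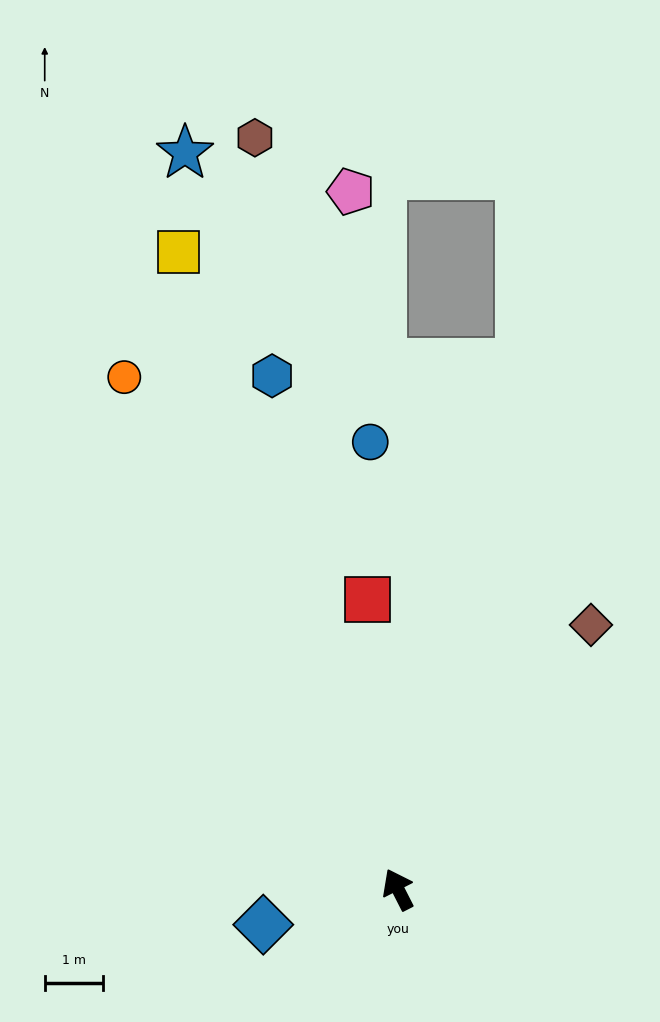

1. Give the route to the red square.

turn right 21°, forward 5.0 m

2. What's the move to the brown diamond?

turn right 63°, forward 5.7 m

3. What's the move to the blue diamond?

turn left 78°, forward 2.4 m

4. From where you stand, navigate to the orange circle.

forward 10.0 m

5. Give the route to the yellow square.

turn right 8°, forward 11.7 m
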